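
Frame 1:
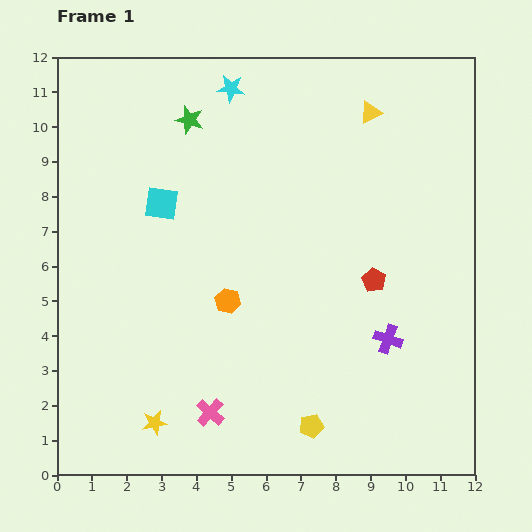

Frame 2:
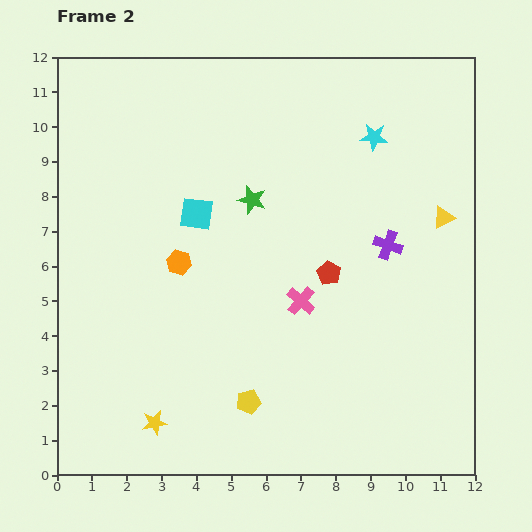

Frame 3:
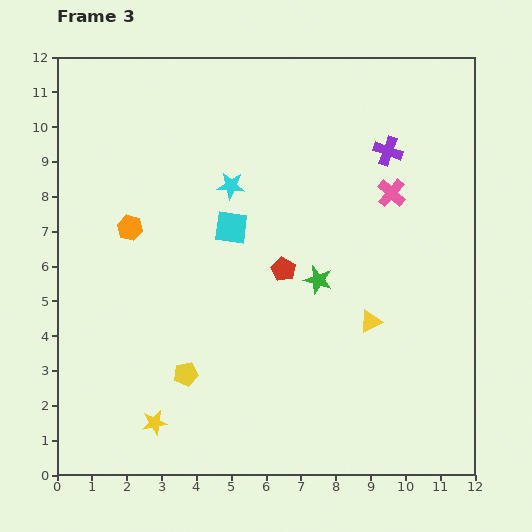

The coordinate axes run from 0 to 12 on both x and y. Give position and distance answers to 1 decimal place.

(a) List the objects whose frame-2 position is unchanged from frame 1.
the yellow star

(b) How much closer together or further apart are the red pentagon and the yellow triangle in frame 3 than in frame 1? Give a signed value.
-1.9

Distance in frame 1: 4.8. Distance in frame 3: 2.9.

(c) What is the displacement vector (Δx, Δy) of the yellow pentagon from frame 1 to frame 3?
(-3.6, 1.5)

The yellow pentagon was at (7.3, 1.4) in frame 1 and (3.7, 2.9) in frame 3.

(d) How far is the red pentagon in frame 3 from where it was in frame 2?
1.3

The red pentagon moved from (7.8, 5.8) to (6.5, 5.9), a distance of √(1.3² + 0.1²) ≈ 1.3.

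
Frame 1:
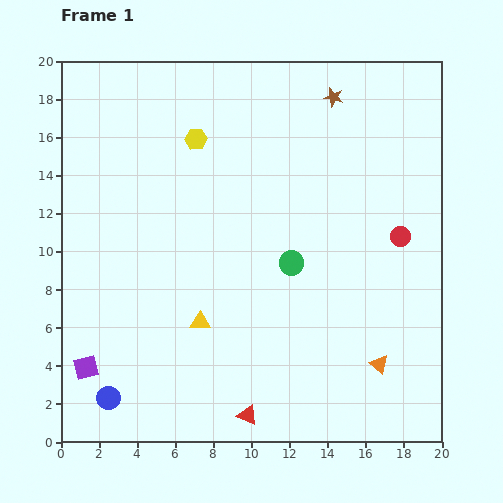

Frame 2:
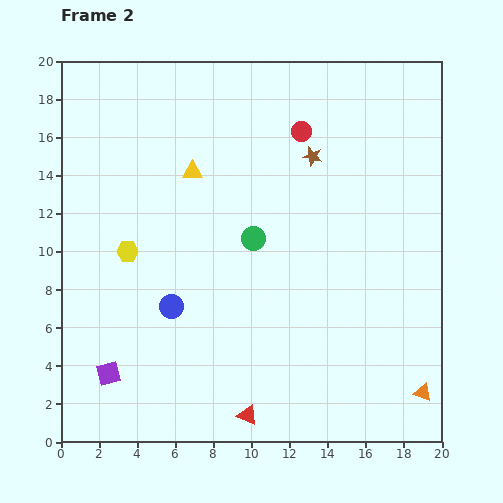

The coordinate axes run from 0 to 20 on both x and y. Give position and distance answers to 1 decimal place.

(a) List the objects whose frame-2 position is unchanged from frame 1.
the red triangle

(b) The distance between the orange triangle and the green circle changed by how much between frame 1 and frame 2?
+5.0

Distance in frame 1: 7.0. Distance in frame 2: 12.0.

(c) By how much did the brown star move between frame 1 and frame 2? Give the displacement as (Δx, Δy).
(-1.1, -3.1)

The brown star was at (14.3, 18.1) in frame 1 and (13.2, 15.0) in frame 2.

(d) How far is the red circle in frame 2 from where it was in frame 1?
7.6

The red circle moved from (17.8, 10.8) to (12.6, 16.3), a distance of √(5.2² + 5.5²) ≈ 7.6.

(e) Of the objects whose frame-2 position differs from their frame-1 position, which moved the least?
the purple square

(moved 1.2)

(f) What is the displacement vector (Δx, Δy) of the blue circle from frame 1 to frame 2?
(3.3, 4.8)

The blue circle was at (2.5, 2.3) in frame 1 and (5.8, 7.1) in frame 2.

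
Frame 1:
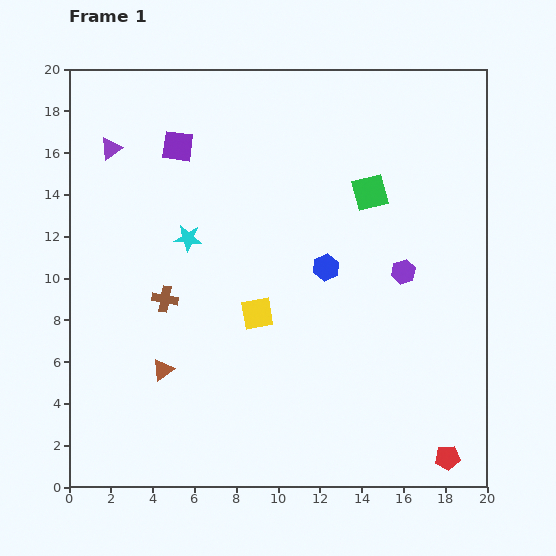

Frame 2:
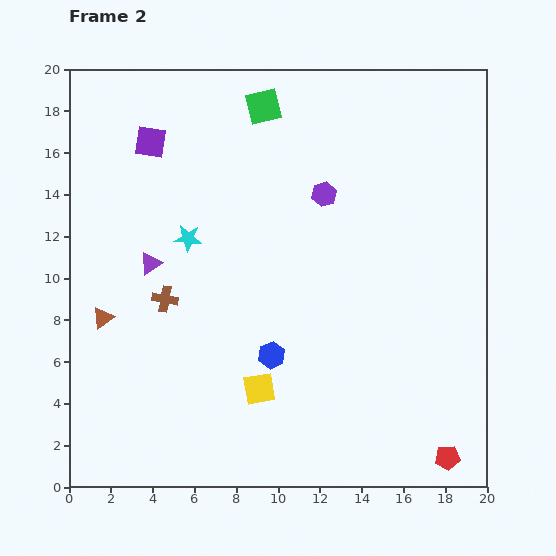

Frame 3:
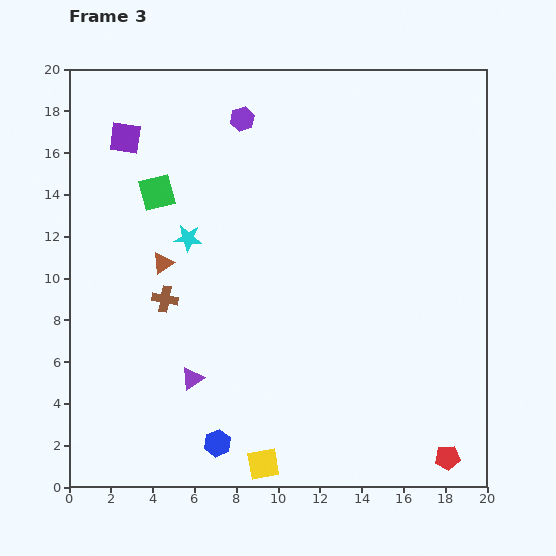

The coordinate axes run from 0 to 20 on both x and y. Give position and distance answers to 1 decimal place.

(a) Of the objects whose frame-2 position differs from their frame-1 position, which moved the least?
the purple square

(moved 1.3)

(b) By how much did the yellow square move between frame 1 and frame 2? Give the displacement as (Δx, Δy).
(0.1, -3.6)

The yellow square was at (9.0, 8.3) in frame 1 and (9.1, 4.7) in frame 2.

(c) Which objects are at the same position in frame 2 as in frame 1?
the cyan star, the red pentagon, the brown cross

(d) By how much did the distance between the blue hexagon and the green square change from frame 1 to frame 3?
+8.1

Distance in frame 1: 4.2. Distance in frame 3: 12.3.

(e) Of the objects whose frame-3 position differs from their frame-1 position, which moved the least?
the purple square

(moved 2.5)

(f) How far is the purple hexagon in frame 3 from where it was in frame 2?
5.3

The purple hexagon moved from (12.2, 14.0) to (8.3, 17.6), a distance of √(3.9² + 3.6²) ≈ 5.3.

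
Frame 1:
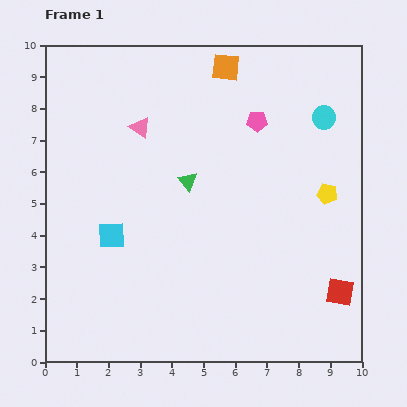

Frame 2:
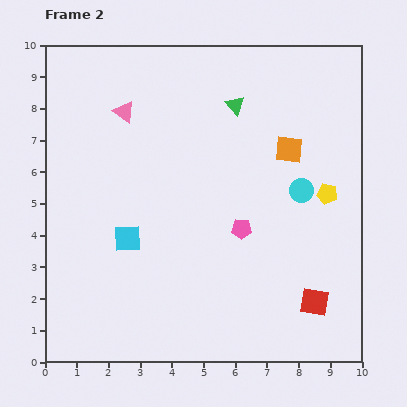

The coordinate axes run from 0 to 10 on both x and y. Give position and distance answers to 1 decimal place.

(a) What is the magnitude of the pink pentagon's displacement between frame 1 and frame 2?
3.4

The pink pentagon moved from (6.7, 7.6) to (6.2, 4.2), a distance of √(0.5² + 3.4²) ≈ 3.4.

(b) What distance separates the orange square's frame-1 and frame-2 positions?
3.3

The orange square moved from (5.7, 9.3) to (7.7, 6.7), a distance of √(2.0² + 2.6²) ≈ 3.3.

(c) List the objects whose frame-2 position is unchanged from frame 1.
the yellow pentagon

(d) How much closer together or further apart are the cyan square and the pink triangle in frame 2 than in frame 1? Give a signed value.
+0.5

Distance in frame 1: 3.5. Distance in frame 2: 4.0.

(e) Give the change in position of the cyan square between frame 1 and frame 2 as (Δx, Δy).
(0.5, -0.1)

The cyan square was at (2.1, 4.0) in frame 1 and (2.6, 3.9) in frame 2.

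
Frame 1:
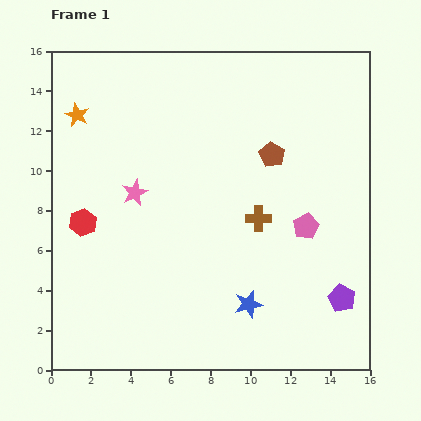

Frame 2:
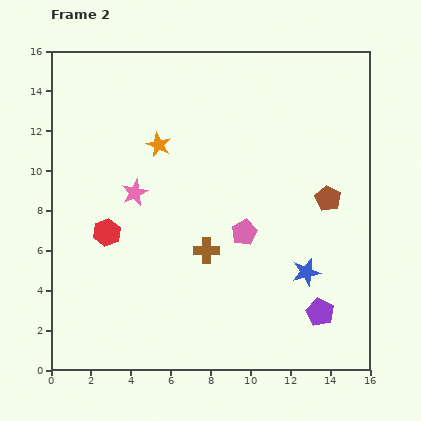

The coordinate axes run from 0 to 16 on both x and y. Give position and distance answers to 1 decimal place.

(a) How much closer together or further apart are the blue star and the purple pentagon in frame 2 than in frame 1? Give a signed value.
-2.6

Distance in frame 1: 4.7. Distance in frame 2: 2.1.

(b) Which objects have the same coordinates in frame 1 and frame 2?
the pink star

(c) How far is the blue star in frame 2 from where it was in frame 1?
3.3

The blue star moved from (9.9, 3.3) to (12.8, 4.9), a distance of √(2.9² + 1.6²) ≈ 3.3.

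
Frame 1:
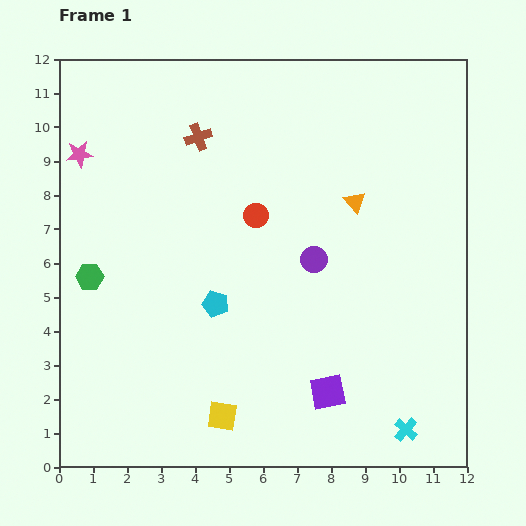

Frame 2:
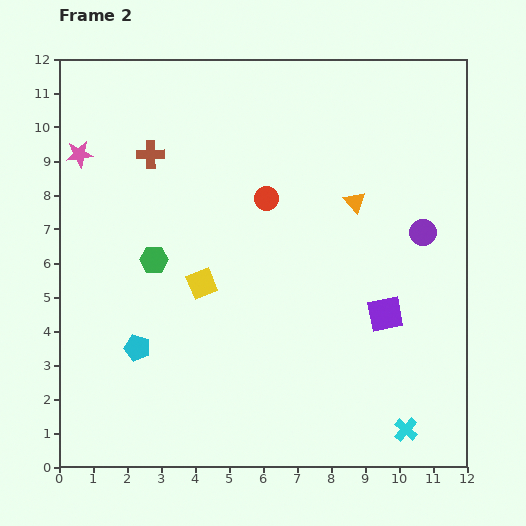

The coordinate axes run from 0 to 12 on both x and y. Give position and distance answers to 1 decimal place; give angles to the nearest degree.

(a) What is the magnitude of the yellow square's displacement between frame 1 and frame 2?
3.9

The yellow square moved from (4.8, 1.5) to (4.2, 5.4), a distance of √(0.6² + 3.9²) ≈ 3.9.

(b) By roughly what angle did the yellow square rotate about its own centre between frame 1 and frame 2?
31° counter-clockwise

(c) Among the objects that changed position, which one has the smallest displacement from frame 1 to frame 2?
the red circle

(moved 0.6)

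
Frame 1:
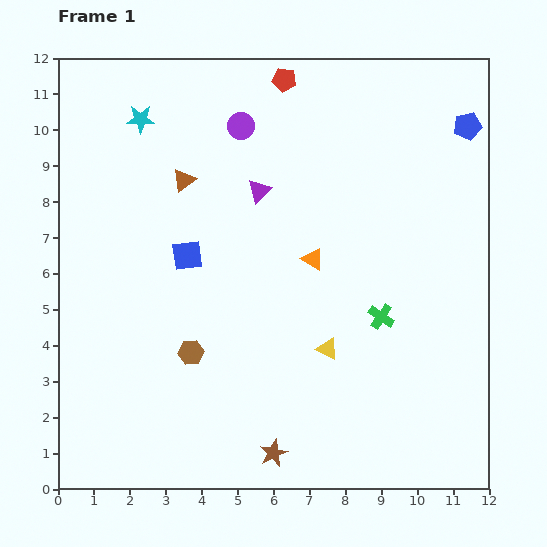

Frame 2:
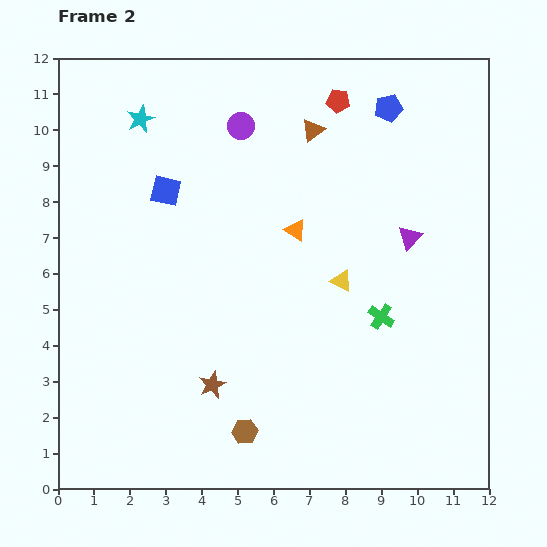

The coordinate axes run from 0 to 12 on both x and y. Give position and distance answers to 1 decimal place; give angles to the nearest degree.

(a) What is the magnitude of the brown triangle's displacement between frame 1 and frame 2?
3.9

The brown triangle moved from (3.5, 8.6) to (7.1, 10.0), a distance of √(3.6² + 1.4²) ≈ 3.9.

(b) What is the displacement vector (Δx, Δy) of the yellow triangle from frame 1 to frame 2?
(0.4, 1.9)

The yellow triangle was at (7.5, 3.9) in frame 1 and (7.9, 5.8) in frame 2.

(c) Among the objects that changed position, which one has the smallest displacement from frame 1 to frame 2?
the orange triangle

(moved 0.9)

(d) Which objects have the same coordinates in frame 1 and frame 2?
the green cross, the purple circle, the cyan star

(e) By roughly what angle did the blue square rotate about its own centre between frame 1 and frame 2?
21° clockwise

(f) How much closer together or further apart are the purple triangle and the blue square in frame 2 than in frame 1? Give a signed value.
+4.2

Distance in frame 1: 2.7. Distance in frame 2: 6.9.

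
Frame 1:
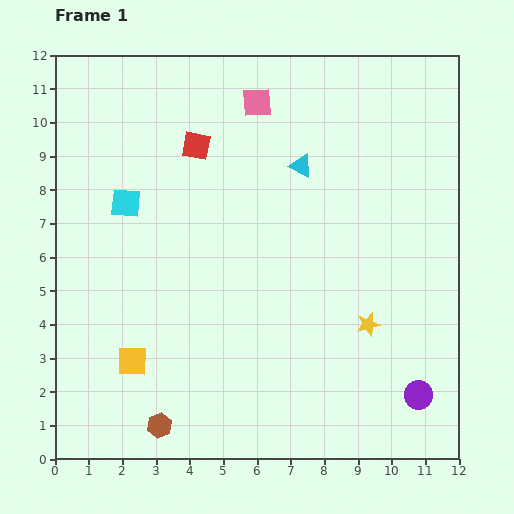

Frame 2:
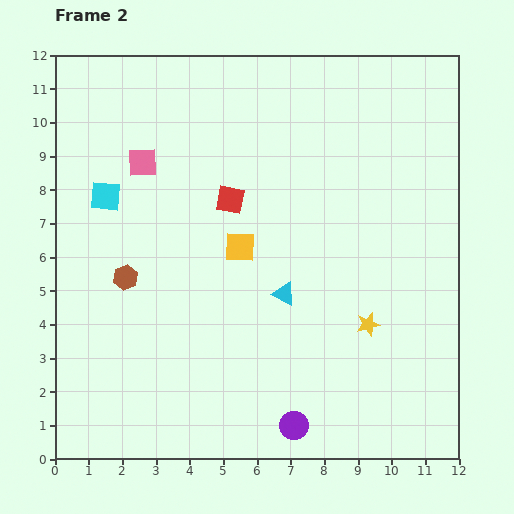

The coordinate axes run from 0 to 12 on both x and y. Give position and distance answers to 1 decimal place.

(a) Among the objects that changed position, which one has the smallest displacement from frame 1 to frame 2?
the cyan square

(moved 0.6)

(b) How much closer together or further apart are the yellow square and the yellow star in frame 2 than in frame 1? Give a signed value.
-2.7

Distance in frame 1: 7.1. Distance in frame 2: 4.4.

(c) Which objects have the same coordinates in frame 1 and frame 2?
the yellow star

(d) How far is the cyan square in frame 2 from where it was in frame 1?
0.6

The cyan square moved from (2.1, 7.6) to (1.5, 7.8), a distance of √(0.6² + 0.2²) ≈ 0.6.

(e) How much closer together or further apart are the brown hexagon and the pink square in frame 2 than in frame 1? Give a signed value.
-6.6

Distance in frame 1: 10.0. Distance in frame 2: 3.4.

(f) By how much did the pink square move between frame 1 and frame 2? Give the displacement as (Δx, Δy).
(-3.4, -1.8)

The pink square was at (6.0, 10.6) in frame 1 and (2.6, 8.8) in frame 2.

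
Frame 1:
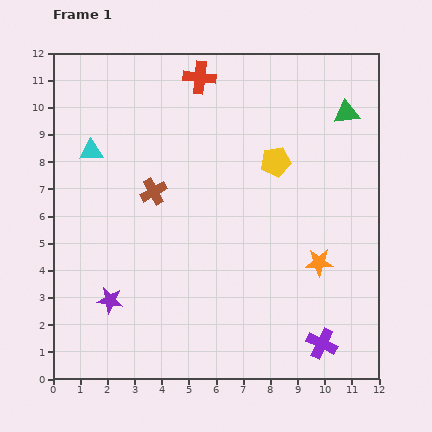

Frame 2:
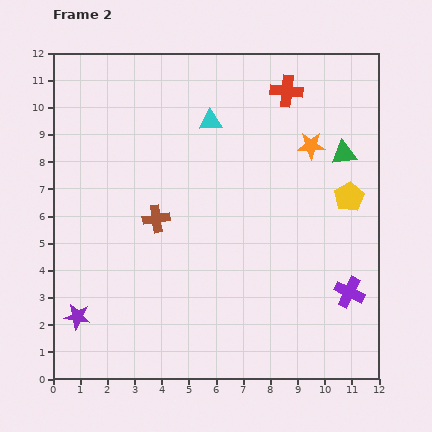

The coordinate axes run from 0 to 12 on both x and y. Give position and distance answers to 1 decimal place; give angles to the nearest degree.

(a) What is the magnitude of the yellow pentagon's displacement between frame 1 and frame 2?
3.0

The yellow pentagon moved from (8.2, 8.0) to (10.9, 6.7), a distance of √(2.7² + 1.3²) ≈ 3.0.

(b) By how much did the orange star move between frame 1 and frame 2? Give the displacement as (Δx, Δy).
(-0.3, 4.3)

The orange star was at (9.8, 4.3) in frame 1 and (9.5, 8.6) in frame 2.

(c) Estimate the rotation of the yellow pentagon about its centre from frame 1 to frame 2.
19° counter-clockwise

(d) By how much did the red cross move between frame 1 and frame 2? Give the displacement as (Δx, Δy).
(3.2, -0.5)

The red cross was at (5.4, 11.1) in frame 1 and (8.6, 10.6) in frame 2.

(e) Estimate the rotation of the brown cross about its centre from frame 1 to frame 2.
21° clockwise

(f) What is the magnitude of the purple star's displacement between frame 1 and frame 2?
1.3

The purple star moved from (2.1, 2.9) to (0.9, 2.3), a distance of √(1.2² + 0.6²) ≈ 1.3.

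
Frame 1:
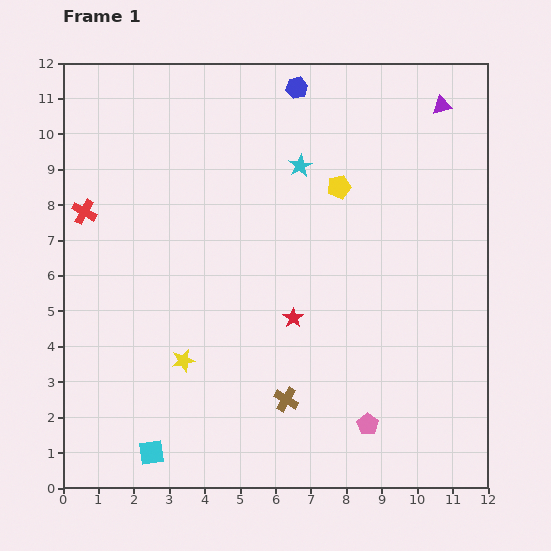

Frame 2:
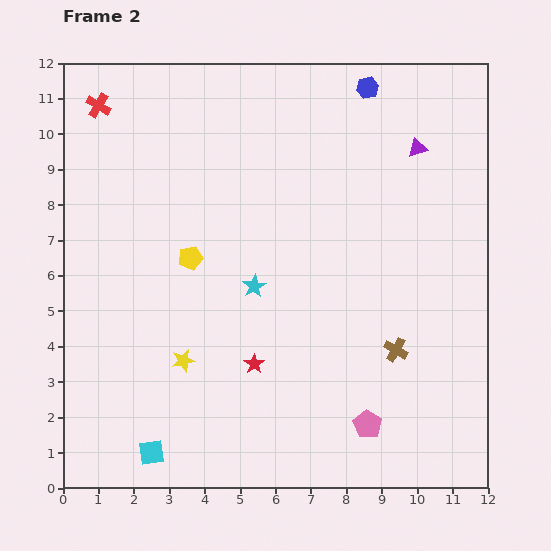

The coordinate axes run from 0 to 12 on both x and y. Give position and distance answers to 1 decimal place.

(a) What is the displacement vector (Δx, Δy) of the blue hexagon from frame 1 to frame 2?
(2.0, 0.0)

The blue hexagon was at (6.6, 11.3) in frame 1 and (8.6, 11.3) in frame 2.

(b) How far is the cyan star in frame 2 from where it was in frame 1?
3.6

The cyan star moved from (6.7, 9.1) to (5.4, 5.7), a distance of √(1.3² + 3.4²) ≈ 3.6.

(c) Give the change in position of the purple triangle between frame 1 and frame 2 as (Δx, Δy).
(-0.7, -1.2)

The purple triangle was at (10.7, 10.8) in frame 1 and (10.0, 9.6) in frame 2.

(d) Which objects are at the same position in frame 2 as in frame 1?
the cyan square, the yellow star, the pink pentagon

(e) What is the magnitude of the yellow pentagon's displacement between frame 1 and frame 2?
4.7

The yellow pentagon moved from (7.8, 8.5) to (3.6, 6.5), a distance of √(4.2² + 2.0²) ≈ 4.7.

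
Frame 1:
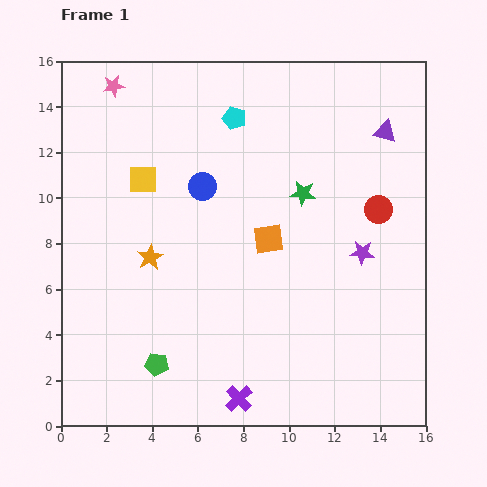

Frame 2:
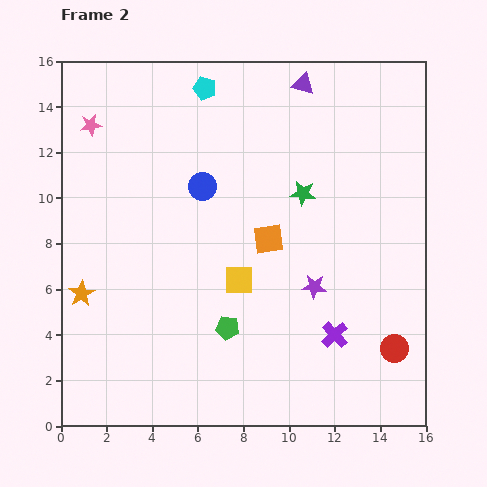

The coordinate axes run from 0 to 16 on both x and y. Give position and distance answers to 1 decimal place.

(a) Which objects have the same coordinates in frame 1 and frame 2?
the green star, the orange square, the blue circle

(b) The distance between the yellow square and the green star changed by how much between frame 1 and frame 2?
-2.3

Distance in frame 1: 7.0. Distance in frame 2: 4.7.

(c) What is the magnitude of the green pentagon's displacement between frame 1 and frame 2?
3.5

The green pentagon moved from (4.2, 2.7) to (7.3, 4.3), a distance of √(3.1² + 1.6²) ≈ 3.5.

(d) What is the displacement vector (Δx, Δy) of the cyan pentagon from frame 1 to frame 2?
(-1.3, 1.3)

The cyan pentagon was at (7.6, 13.5) in frame 1 and (6.3, 14.8) in frame 2.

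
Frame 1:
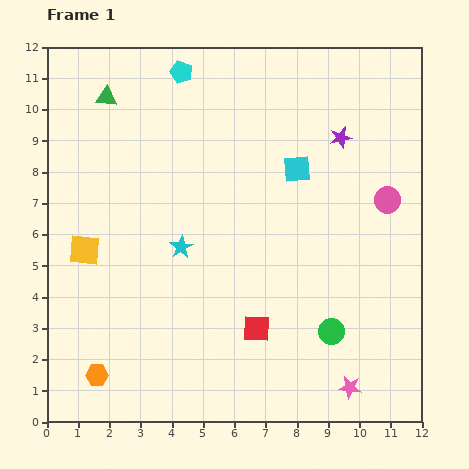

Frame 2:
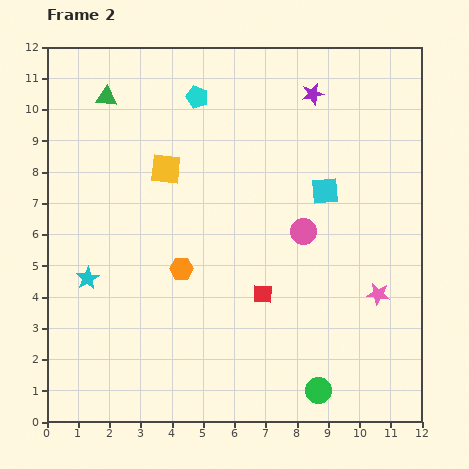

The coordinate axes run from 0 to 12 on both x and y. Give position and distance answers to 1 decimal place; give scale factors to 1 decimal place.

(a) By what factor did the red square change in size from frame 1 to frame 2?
0.7×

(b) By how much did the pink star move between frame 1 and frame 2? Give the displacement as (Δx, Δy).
(0.9, 3.0)

The pink star was at (9.7, 1.1) in frame 1 and (10.6, 4.1) in frame 2.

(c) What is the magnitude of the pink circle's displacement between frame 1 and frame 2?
2.9

The pink circle moved from (10.9, 7.1) to (8.2, 6.1), a distance of √(2.7² + 1.0²) ≈ 2.9.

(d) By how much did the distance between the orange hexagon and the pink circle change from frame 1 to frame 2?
-6.8

Distance in frame 1: 10.9. Distance in frame 2: 4.1.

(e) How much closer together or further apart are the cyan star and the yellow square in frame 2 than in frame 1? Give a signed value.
+1.2

Distance in frame 1: 3.1. Distance in frame 2: 4.3.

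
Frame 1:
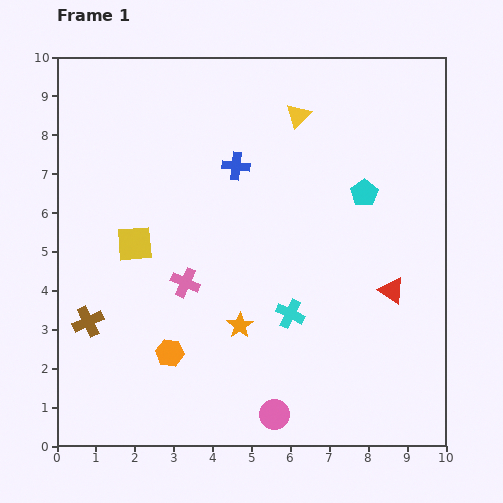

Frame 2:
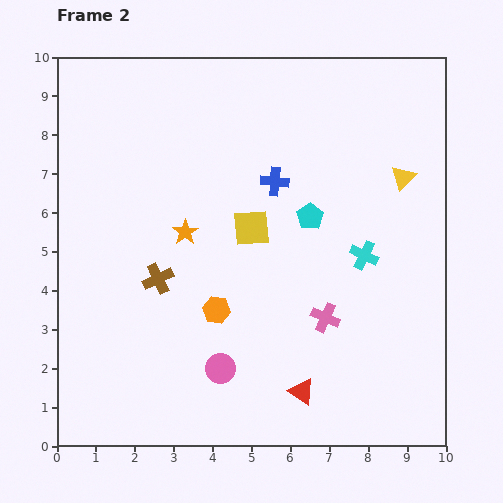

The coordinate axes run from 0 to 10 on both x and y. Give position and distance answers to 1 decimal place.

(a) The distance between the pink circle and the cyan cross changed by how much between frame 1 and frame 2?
+2.1

Distance in frame 1: 2.6. Distance in frame 2: 4.7.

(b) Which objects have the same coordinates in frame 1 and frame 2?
none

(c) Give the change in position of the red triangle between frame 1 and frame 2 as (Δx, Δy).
(-2.3, -2.6)

The red triangle was at (8.6, 4.0) in frame 1 and (6.3, 1.4) in frame 2.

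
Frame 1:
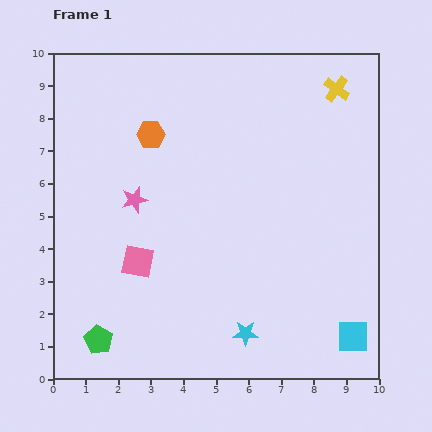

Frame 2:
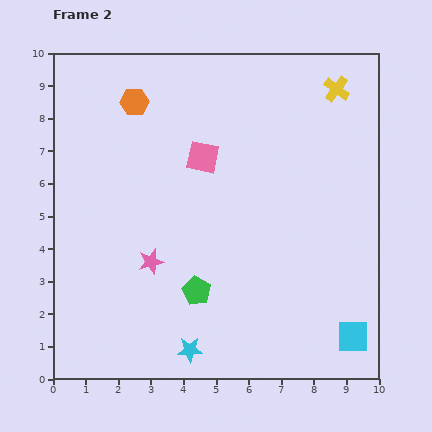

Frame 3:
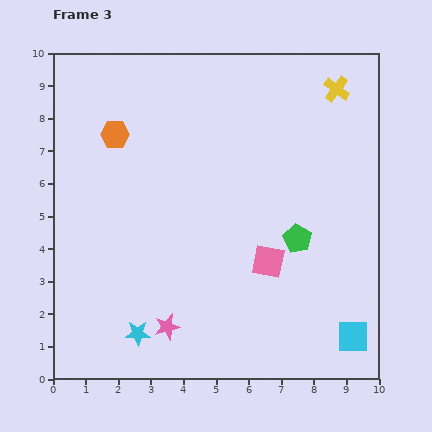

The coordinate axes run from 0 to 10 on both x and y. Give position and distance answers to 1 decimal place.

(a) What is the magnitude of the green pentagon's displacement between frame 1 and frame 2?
3.4

The green pentagon moved from (1.4, 1.2) to (4.4, 2.7), a distance of √(3.0² + 1.5²) ≈ 3.4.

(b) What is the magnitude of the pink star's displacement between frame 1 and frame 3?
4.0

The pink star moved from (2.5, 5.5) to (3.5, 1.6), a distance of √(1.0² + 3.9²) ≈ 4.0.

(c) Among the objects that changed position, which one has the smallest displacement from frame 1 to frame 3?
the orange hexagon

(moved 1.1)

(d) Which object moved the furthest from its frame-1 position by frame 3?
the green pentagon

(moved 6.8; next 4.0)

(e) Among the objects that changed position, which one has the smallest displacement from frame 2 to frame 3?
the orange hexagon

(moved 1.2)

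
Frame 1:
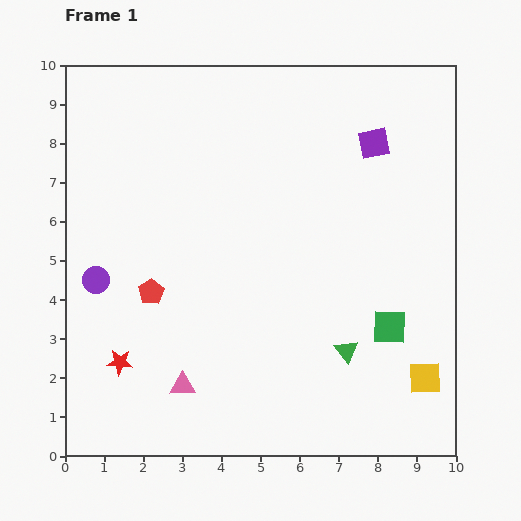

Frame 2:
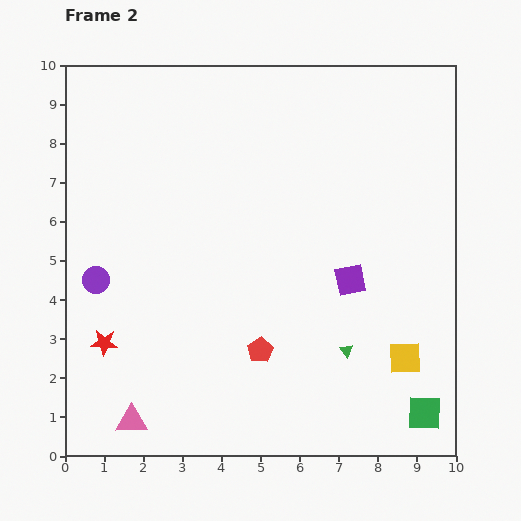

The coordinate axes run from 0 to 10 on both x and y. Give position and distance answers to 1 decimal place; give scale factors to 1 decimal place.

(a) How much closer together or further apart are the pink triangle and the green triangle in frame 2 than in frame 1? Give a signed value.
+1.5

Distance in frame 1: 4.3. Distance in frame 2: 5.8.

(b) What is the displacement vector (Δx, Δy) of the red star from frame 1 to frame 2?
(-0.4, 0.5)

The red star was at (1.4, 2.4) in frame 1 and (1.0, 2.9) in frame 2.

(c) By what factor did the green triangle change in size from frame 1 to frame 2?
0.6×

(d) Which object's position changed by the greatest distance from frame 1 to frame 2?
the purple square

(moved 3.6; next 3.2)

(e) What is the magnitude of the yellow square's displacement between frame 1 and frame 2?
0.7

The yellow square moved from (9.2, 2.0) to (8.7, 2.5), a distance of √(0.5² + 0.5²) ≈ 0.7.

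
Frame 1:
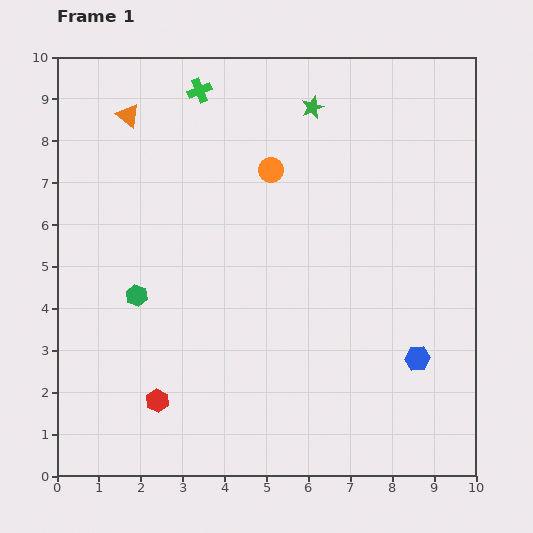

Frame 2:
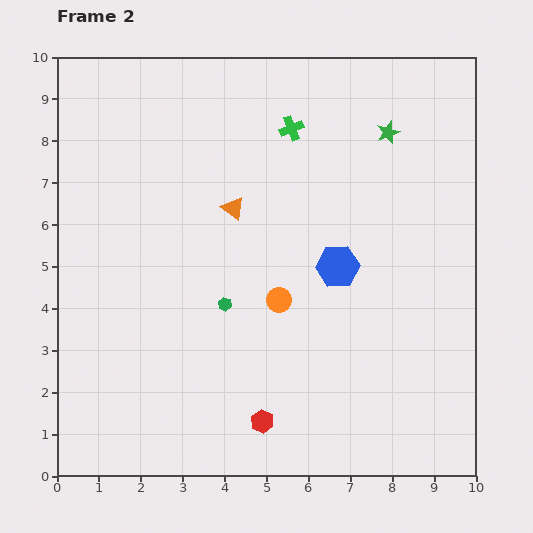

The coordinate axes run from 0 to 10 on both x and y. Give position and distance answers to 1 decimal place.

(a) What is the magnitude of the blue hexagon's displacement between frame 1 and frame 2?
2.9

The blue hexagon moved from (8.6, 2.8) to (6.7, 5.0), a distance of √(1.9² + 2.2²) ≈ 2.9.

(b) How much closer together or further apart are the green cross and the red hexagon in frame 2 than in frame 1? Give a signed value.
-0.5

Distance in frame 1: 7.5. Distance in frame 2: 7.0.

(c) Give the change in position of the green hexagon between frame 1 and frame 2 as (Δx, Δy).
(2.1, -0.2)

The green hexagon was at (1.9, 4.3) in frame 1 and (4.0, 4.1) in frame 2.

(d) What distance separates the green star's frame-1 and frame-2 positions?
1.9

The green star moved from (6.1, 8.8) to (7.9, 8.2), a distance of √(1.8² + 0.6²) ≈ 1.9.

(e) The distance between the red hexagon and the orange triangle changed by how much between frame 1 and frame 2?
-1.7

Distance in frame 1: 6.8. Distance in frame 2: 5.1.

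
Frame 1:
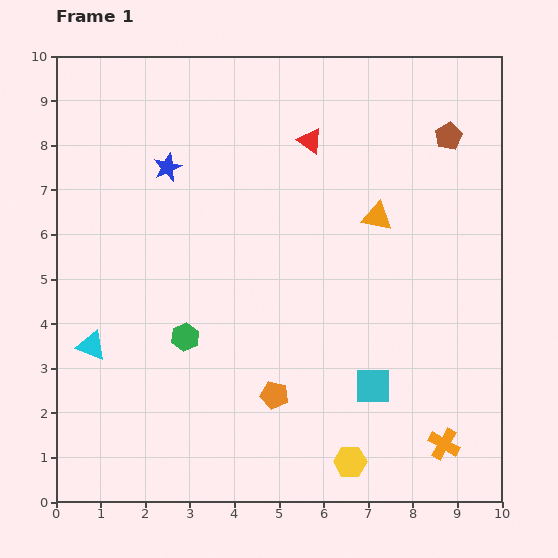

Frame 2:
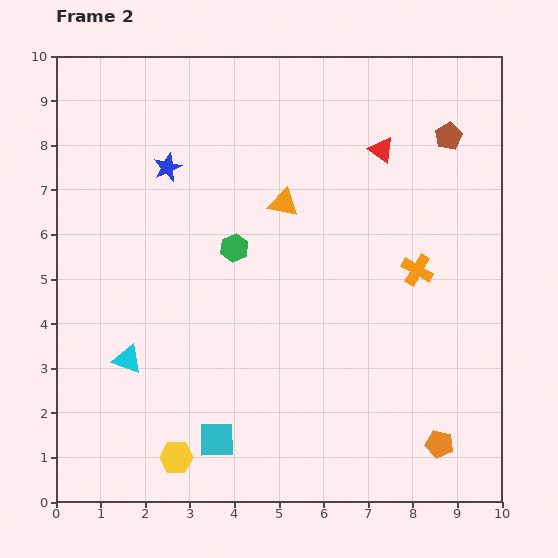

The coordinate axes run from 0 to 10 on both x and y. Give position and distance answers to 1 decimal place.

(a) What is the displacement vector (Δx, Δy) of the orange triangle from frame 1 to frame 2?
(-2.1, 0.3)

The orange triangle was at (7.2, 6.4) in frame 1 and (5.1, 6.7) in frame 2.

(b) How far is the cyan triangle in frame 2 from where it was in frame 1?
0.9

The cyan triangle moved from (0.8, 3.5) to (1.6, 3.2), a distance of √(0.8² + 0.3²) ≈ 0.9.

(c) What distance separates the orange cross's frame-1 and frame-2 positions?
3.9

The orange cross moved from (8.7, 1.3) to (8.1, 5.2), a distance of √(0.6² + 3.9²) ≈ 3.9.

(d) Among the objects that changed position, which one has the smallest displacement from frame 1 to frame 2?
the cyan triangle

(moved 0.9)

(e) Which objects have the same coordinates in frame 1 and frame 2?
the blue star, the brown pentagon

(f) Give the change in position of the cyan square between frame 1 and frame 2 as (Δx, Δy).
(-3.5, -1.2)

The cyan square was at (7.1, 2.6) in frame 1 and (3.6, 1.4) in frame 2.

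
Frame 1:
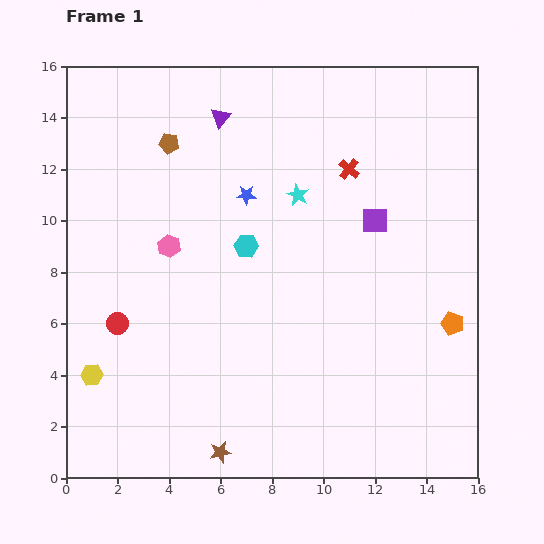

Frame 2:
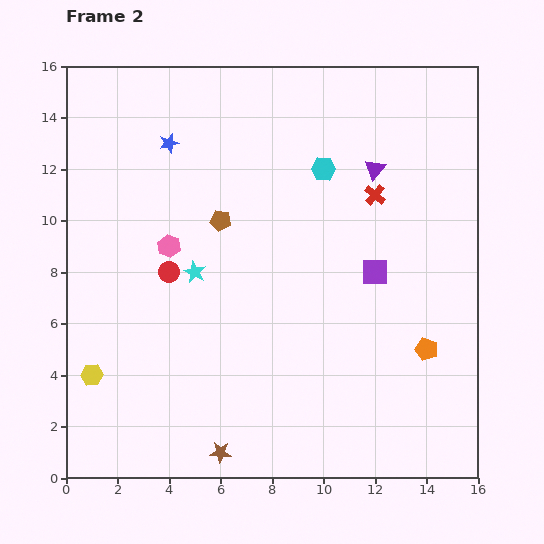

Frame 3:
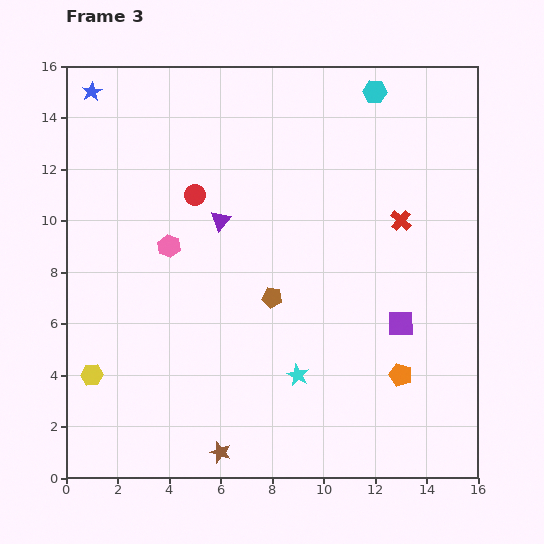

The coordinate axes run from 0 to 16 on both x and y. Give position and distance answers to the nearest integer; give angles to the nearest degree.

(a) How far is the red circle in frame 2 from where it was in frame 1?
3

The red circle moved from (2, 6) to (4, 8), a distance of √(2² + 2²) ≈ 3.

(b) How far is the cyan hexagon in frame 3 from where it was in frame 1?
8

The cyan hexagon moved from (7, 9) to (12, 15), a distance of √(5² + 6²) ≈ 8.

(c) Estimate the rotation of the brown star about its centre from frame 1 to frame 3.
31° clockwise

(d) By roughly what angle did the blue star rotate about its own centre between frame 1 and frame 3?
30° counter-clockwise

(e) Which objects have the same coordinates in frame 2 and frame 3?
the pink hexagon, the yellow hexagon, the brown star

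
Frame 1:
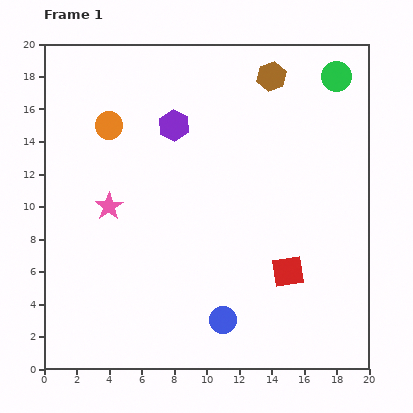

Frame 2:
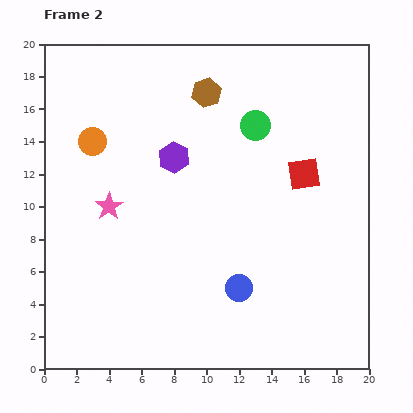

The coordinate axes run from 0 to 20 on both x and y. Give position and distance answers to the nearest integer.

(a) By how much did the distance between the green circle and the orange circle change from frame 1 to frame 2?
-4

Distance in frame 1: 14. Distance in frame 2: 10.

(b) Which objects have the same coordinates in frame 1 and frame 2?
the pink star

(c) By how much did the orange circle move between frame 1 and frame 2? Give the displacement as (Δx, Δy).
(-1, -1)

The orange circle was at (4, 15) in frame 1 and (3, 14) in frame 2.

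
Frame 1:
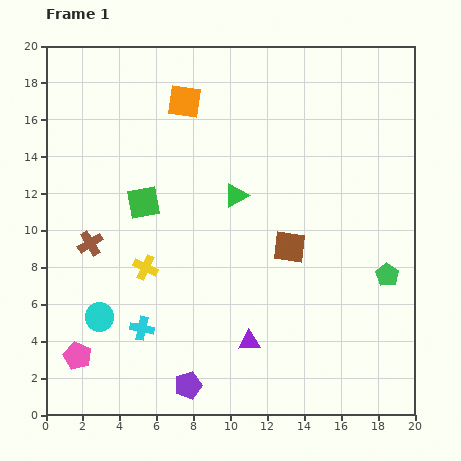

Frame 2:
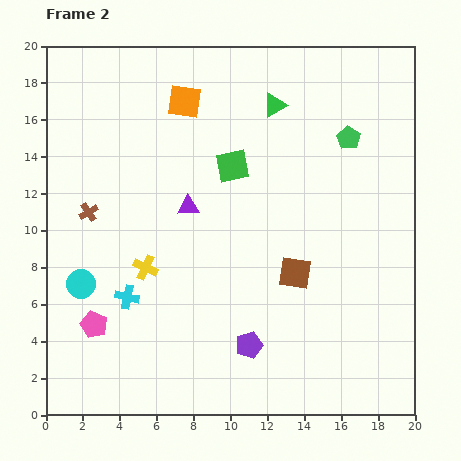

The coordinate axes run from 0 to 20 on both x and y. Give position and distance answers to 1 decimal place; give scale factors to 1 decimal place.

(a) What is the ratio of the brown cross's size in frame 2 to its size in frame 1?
0.7×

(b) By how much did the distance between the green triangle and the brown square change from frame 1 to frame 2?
+5.2

Distance in frame 1: 4.0. Distance in frame 2: 9.2.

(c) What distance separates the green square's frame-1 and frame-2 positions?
5.2

The green square moved from (5.3, 11.5) to (10.1, 13.5), a distance of √(4.8² + 2.0²) ≈ 5.2.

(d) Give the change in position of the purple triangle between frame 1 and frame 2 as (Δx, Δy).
(-3.3, 7.3)

The purple triangle was at (11.0, 4.0) in frame 1 and (7.7, 11.3) in frame 2.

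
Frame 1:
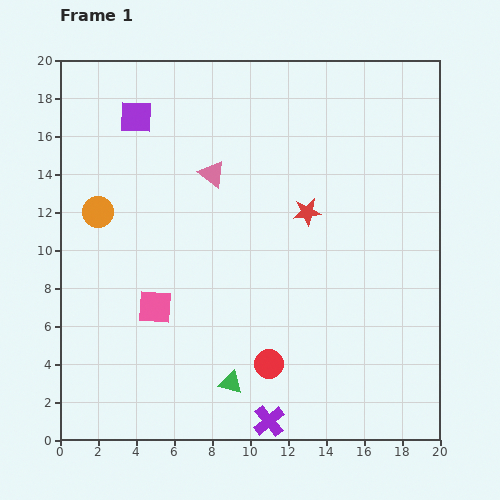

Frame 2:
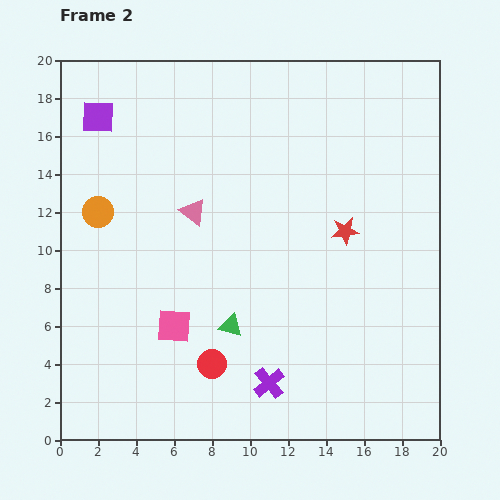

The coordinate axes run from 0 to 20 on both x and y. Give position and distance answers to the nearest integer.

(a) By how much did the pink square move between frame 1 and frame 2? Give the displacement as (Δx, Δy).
(1, -1)

The pink square was at (5, 7) in frame 1 and (6, 6) in frame 2.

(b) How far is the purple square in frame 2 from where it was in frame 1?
2

The purple square moved from (4, 17) to (2, 17), a distance of √(2² + 0²) ≈ 2.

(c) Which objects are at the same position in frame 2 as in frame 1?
the orange circle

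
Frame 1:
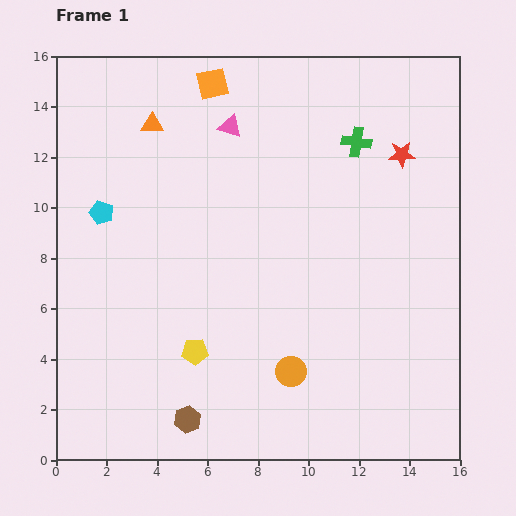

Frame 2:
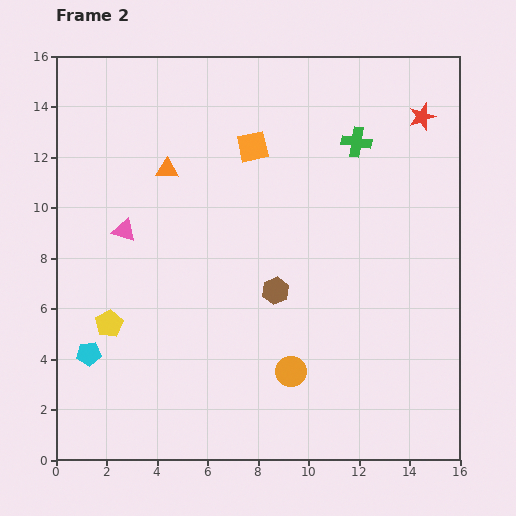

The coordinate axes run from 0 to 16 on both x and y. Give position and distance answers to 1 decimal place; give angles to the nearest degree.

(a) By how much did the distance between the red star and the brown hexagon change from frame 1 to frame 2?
-4.5

Distance in frame 1: 13.5. Distance in frame 2: 9.0.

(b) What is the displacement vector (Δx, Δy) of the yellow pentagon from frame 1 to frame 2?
(-3.4, 1.1)

The yellow pentagon was at (5.5, 4.3) in frame 1 and (2.1, 5.4) in frame 2.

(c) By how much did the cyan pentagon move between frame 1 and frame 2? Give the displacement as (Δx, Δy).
(-0.5, -5.6)

The cyan pentagon was at (1.8, 9.8) in frame 1 and (1.3, 4.2) in frame 2.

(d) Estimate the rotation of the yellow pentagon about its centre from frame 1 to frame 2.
27° counter-clockwise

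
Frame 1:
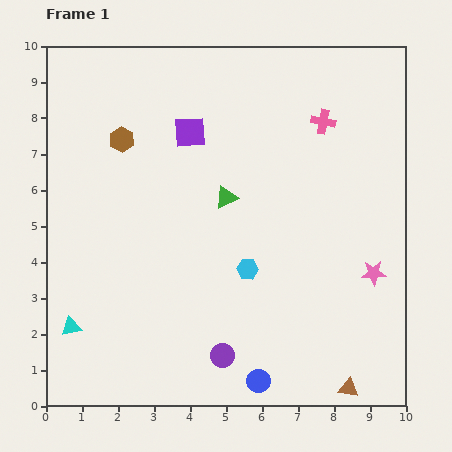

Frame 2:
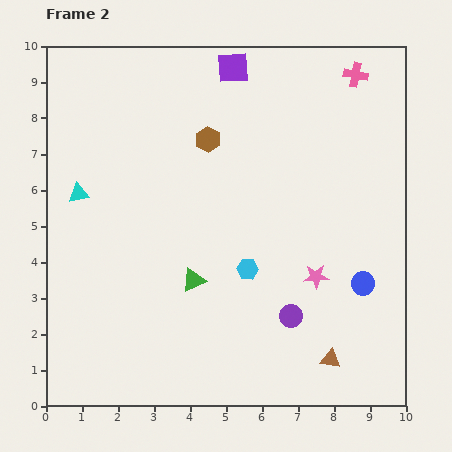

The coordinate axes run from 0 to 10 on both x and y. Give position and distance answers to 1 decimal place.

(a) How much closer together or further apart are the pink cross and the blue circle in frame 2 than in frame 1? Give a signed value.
-1.6

Distance in frame 1: 7.4. Distance in frame 2: 5.8.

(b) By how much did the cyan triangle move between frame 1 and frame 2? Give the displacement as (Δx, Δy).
(0.2, 3.7)

The cyan triangle was at (0.7, 2.2) in frame 1 and (0.9, 5.9) in frame 2.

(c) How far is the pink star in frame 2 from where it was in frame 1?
1.6

The pink star moved from (9.1, 3.7) to (7.5, 3.6), a distance of √(1.6² + 0.1²) ≈ 1.6.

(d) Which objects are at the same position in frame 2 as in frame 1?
the cyan hexagon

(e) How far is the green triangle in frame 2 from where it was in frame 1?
2.5

The green triangle moved from (5.0, 5.8) to (4.1, 3.5), a distance of √(0.9² + 2.3²) ≈ 2.5.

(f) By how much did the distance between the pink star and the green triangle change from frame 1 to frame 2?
-1.2

Distance in frame 1: 4.6. Distance in frame 2: 3.4.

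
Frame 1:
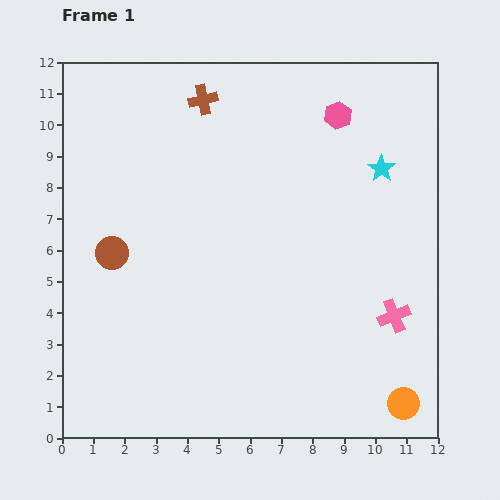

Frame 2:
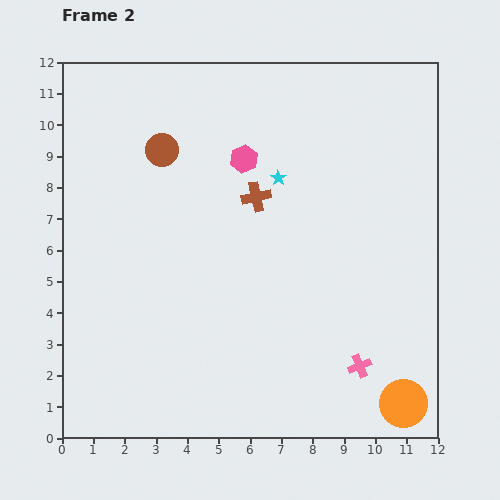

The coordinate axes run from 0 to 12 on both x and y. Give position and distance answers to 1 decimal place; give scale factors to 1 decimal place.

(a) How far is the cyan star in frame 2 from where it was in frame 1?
3.3

The cyan star moved from (10.2, 8.6) to (6.9, 8.3), a distance of √(3.3² + 0.3²) ≈ 3.3.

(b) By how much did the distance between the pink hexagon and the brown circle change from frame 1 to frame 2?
-5.8

Distance in frame 1: 8.4. Distance in frame 2: 2.6.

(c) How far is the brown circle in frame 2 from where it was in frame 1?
3.7

The brown circle moved from (1.6, 5.9) to (3.2, 9.2), a distance of √(1.6² + 3.3²) ≈ 3.7.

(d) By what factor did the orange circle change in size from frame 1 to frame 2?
1.5×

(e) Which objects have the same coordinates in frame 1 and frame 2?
the orange circle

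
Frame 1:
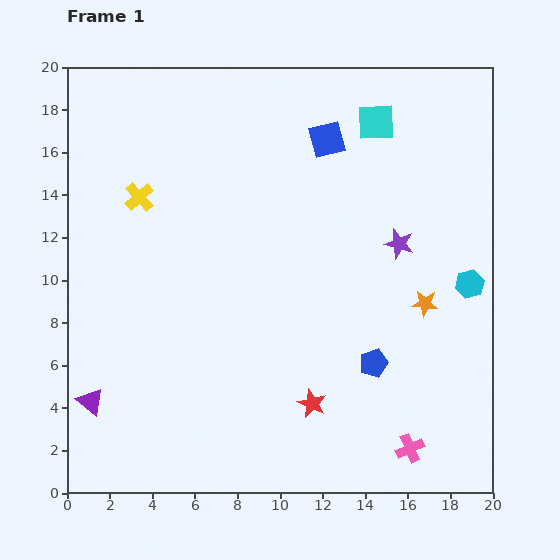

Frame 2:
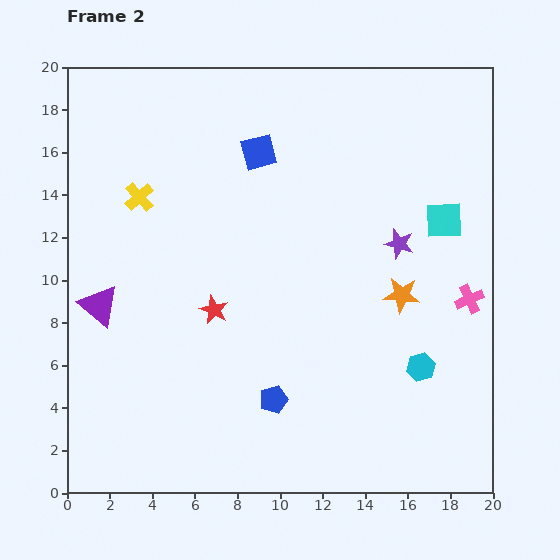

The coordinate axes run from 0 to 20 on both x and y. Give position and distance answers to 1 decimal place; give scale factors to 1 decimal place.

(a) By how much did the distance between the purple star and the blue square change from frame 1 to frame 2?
+1.9

Distance in frame 1: 6.0. Distance in frame 2: 7.9.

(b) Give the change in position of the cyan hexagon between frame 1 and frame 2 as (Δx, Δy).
(-2.3, -3.9)

The cyan hexagon was at (18.9, 9.8) in frame 1 and (16.6, 5.9) in frame 2.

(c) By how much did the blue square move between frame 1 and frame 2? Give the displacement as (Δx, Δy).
(-3.2, -0.6)

The blue square was at (12.2, 16.6) in frame 1 and (9.0, 16.0) in frame 2.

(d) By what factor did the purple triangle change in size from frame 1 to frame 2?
1.5×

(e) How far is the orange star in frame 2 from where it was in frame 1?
1.2

The orange star moved from (16.8, 8.9) to (15.7, 9.3), a distance of √(1.1² + 0.4²) ≈ 1.2.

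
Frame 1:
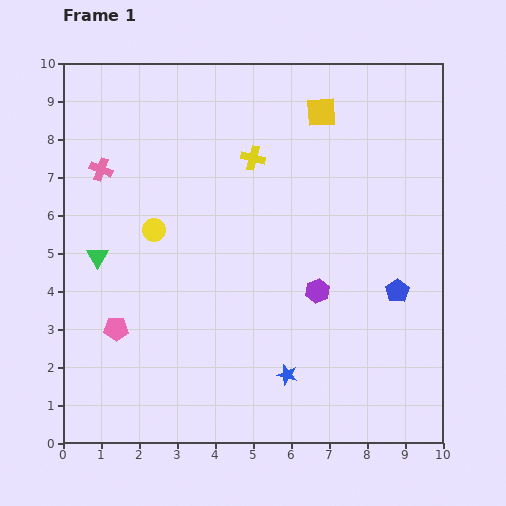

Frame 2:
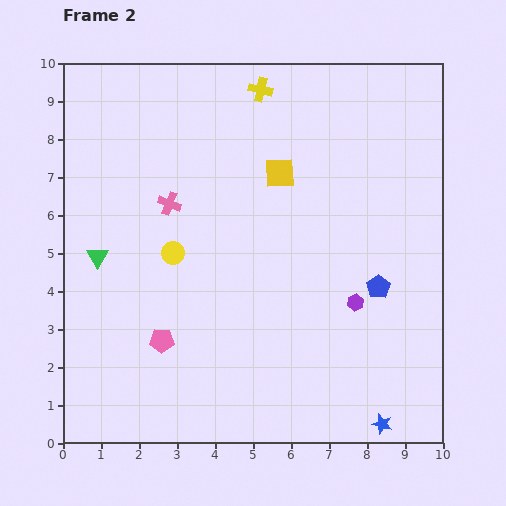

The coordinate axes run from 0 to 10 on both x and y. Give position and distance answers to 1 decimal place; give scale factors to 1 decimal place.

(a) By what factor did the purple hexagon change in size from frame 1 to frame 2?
0.7×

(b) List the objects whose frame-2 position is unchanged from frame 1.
the green triangle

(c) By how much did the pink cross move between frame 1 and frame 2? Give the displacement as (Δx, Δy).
(1.8, -0.9)

The pink cross was at (1.0, 7.2) in frame 1 and (2.8, 6.3) in frame 2.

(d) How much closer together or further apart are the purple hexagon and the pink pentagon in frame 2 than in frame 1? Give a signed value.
-0.2

Distance in frame 1: 5.4. Distance in frame 2: 5.2.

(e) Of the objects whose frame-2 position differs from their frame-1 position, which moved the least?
the blue pentagon

(moved 0.5)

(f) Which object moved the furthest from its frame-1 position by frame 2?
the blue star

(moved 2.8; next 2.0)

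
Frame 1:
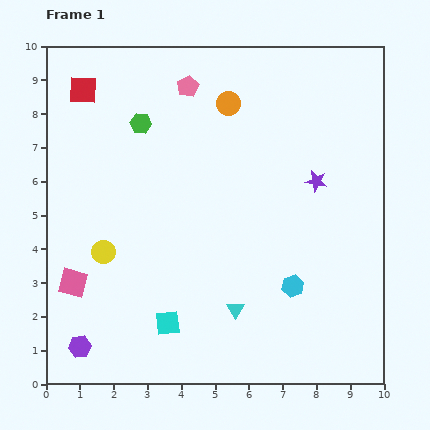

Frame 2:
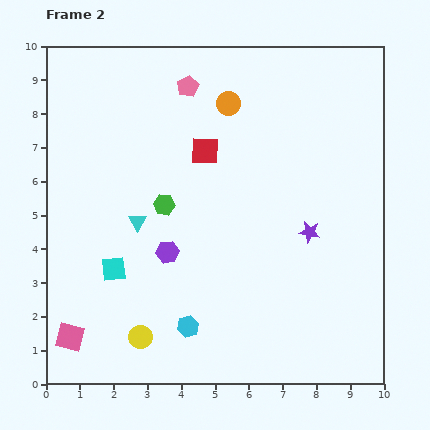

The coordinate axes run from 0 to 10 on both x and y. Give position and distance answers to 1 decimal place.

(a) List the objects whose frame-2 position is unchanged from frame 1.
the orange circle, the pink pentagon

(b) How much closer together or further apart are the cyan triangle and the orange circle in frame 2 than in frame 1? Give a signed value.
-1.7

Distance in frame 1: 6.1. Distance in frame 2: 4.4.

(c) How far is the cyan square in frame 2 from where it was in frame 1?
2.3

The cyan square moved from (3.6, 1.8) to (2.0, 3.4), a distance of √(1.6² + 1.6²) ≈ 2.3.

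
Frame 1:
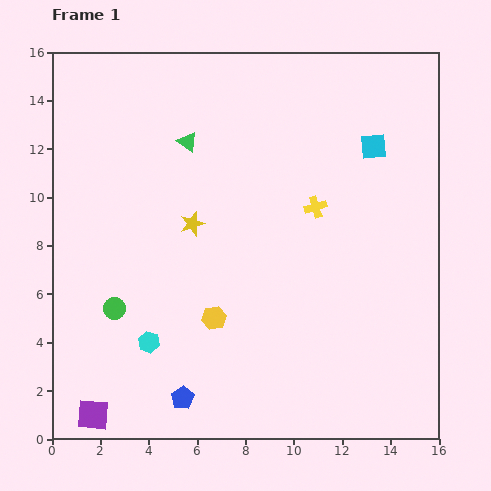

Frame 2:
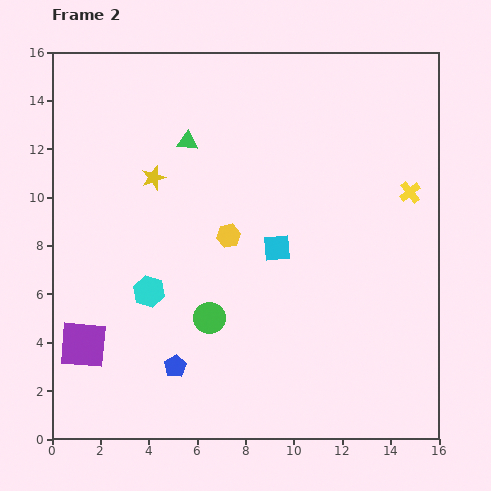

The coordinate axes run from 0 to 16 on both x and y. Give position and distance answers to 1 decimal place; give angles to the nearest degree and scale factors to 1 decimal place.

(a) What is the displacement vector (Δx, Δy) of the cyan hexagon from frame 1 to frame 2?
(0.0, 2.1)

The cyan hexagon was at (4.0, 4.0) in frame 1 and (4.0, 6.1) in frame 2.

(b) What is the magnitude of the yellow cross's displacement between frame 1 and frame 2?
3.9

The yellow cross moved from (10.9, 9.6) to (14.8, 10.2), a distance of √(3.9² + 0.6²) ≈ 3.9.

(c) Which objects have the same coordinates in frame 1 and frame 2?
the green triangle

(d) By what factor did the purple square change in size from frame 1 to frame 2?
1.5×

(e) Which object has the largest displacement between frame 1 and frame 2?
the cyan square

(moved 5.8; next 3.9)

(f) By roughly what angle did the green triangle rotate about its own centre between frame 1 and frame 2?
32° counter-clockwise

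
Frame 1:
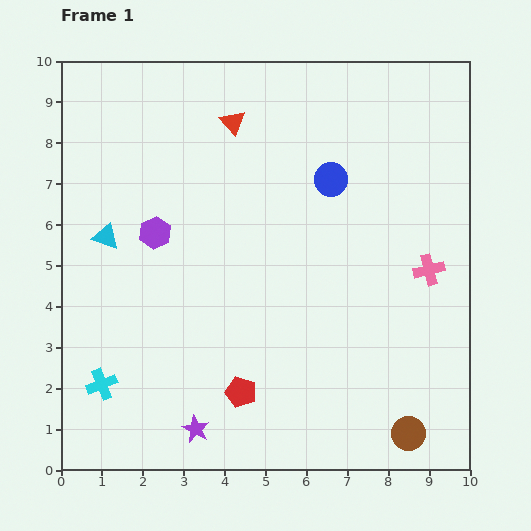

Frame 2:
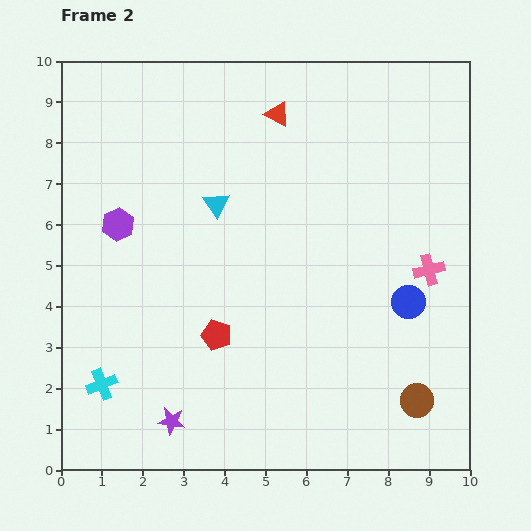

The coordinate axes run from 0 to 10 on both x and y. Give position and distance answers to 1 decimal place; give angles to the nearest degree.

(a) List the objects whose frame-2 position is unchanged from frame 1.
the pink cross, the cyan cross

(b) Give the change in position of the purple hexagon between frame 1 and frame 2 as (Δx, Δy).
(-0.9, 0.2)

The purple hexagon was at (2.3, 5.8) in frame 1 and (1.4, 6.0) in frame 2.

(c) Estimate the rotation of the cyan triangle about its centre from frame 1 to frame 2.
36° clockwise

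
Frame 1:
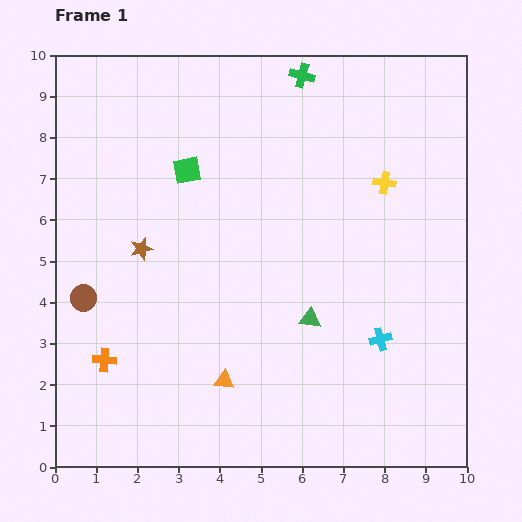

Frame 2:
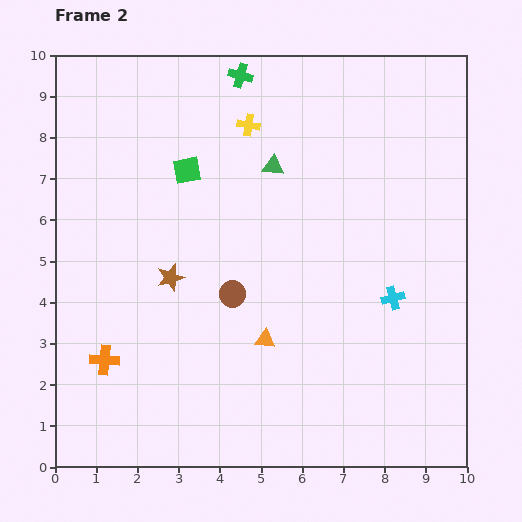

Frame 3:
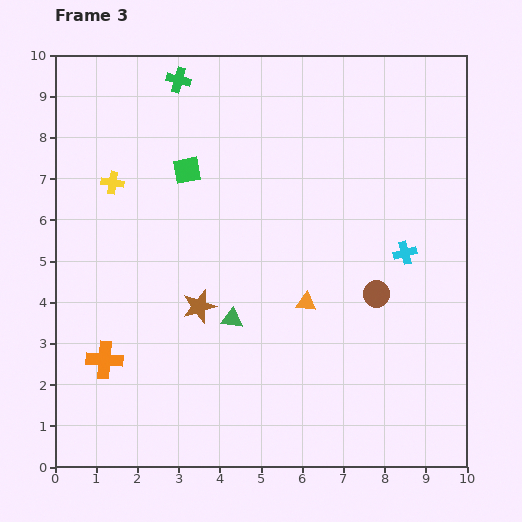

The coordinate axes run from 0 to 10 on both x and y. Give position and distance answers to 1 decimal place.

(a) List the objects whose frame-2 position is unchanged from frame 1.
the orange cross, the green square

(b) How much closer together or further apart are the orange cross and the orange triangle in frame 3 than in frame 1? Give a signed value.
+2.2

Distance in frame 1: 2.9. Distance in frame 3: 5.1.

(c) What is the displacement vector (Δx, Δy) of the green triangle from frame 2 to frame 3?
(-1.0, -3.7)

The green triangle was at (5.3, 7.3) in frame 2 and (4.3, 3.6) in frame 3.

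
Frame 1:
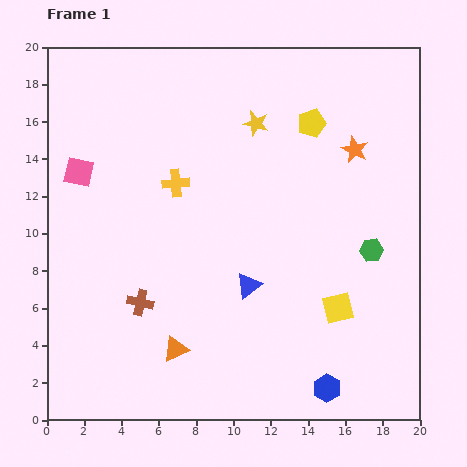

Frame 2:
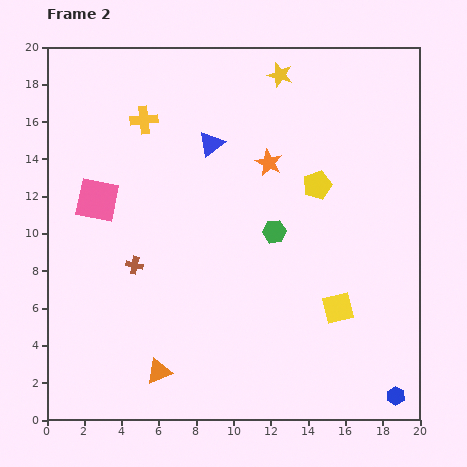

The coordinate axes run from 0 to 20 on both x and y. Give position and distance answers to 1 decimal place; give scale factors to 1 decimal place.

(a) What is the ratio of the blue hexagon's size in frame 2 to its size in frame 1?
0.7×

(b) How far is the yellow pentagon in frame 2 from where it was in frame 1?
3.3

The yellow pentagon moved from (14.2, 15.9) to (14.5, 12.6), a distance of √(0.3² + 3.3²) ≈ 3.3.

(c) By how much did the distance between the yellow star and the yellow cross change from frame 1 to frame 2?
+2.3

Distance in frame 1: 5.4. Distance in frame 2: 7.7.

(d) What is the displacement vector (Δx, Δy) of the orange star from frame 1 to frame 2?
(-4.6, -0.7)

The orange star was at (16.5, 14.5) in frame 1 and (11.9, 13.8) in frame 2.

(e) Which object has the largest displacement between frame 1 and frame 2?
the blue triangle

(moved 7.9; next 5.3)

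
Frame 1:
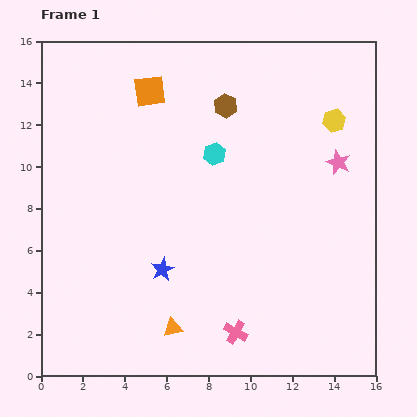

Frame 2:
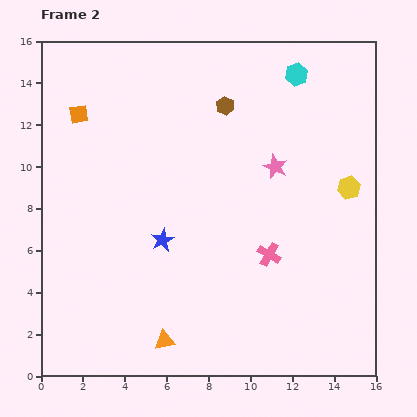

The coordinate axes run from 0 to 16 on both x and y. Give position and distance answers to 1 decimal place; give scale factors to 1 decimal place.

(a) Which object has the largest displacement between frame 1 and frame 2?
the cyan hexagon

(moved 5.4; next 4.0)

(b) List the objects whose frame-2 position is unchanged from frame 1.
the brown hexagon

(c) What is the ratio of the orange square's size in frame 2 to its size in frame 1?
0.6×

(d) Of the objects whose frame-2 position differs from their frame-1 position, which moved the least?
the orange triangle

(moved 0.7)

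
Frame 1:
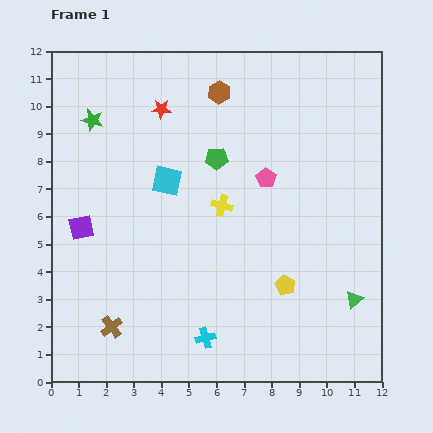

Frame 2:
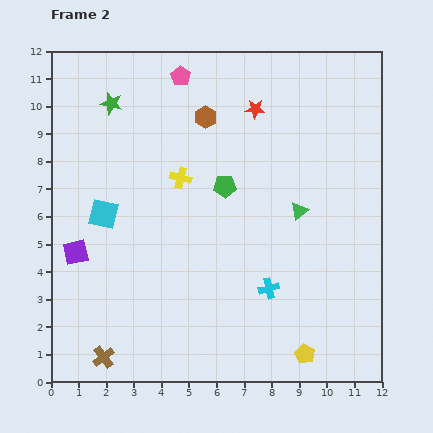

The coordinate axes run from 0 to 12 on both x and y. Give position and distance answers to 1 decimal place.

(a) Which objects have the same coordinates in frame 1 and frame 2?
none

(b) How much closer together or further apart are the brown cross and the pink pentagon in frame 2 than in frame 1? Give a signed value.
+2.8

Distance in frame 1: 7.8. Distance in frame 2: 10.6.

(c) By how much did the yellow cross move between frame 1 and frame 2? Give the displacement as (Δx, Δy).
(-1.5, 1.0)

The yellow cross was at (6.2, 6.4) in frame 1 and (4.7, 7.4) in frame 2.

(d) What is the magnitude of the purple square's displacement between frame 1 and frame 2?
0.9

The purple square moved from (1.1, 5.6) to (0.9, 4.7), a distance of √(0.2² + 0.9²) ≈ 0.9.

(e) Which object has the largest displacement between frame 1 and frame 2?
the pink pentagon

(moved 4.8; next 3.8)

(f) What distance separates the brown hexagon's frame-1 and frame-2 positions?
1.0

The brown hexagon moved from (6.1, 10.5) to (5.6, 9.6), a distance of √(0.5² + 0.9²) ≈ 1.0.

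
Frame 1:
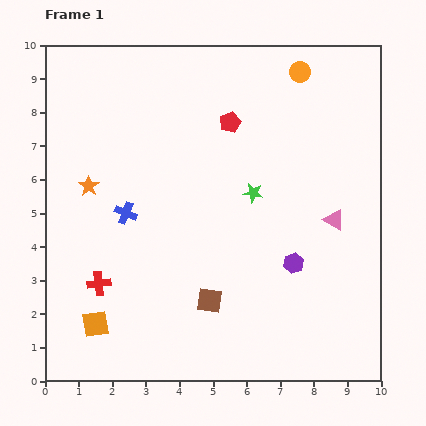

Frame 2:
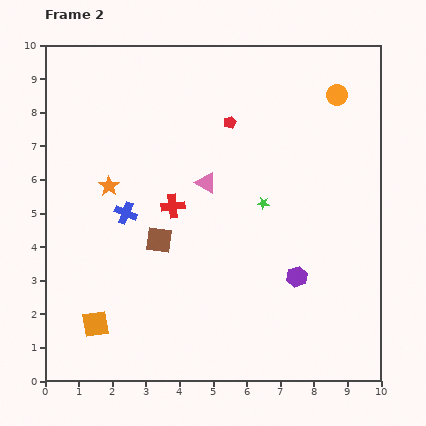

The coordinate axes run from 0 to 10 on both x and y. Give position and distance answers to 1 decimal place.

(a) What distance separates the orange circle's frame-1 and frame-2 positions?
1.3

The orange circle moved from (7.6, 9.2) to (8.7, 8.5), a distance of √(1.1² + 0.7²) ≈ 1.3.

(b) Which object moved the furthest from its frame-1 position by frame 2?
the pink triangle

(moved 4.0; next 3.2)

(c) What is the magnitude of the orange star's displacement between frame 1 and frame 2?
0.6

The orange star moved from (1.3, 5.8) to (1.9, 5.8), a distance of √(0.6² + 0.0²) ≈ 0.6.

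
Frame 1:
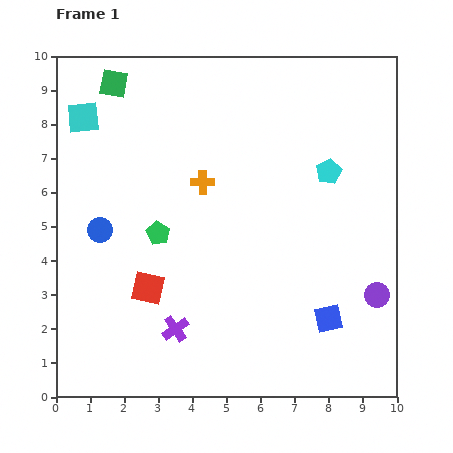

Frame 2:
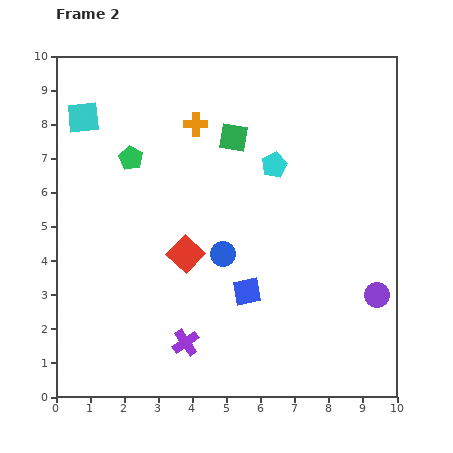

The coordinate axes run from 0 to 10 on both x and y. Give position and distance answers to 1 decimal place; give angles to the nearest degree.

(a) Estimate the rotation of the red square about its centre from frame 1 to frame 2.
31° clockwise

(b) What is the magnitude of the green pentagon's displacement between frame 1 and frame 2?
2.3

The green pentagon moved from (3.0, 4.8) to (2.2, 7.0), a distance of √(0.8² + 2.2²) ≈ 2.3.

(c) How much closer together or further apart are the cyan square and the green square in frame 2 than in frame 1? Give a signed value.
+3.1

Distance in frame 1: 1.3. Distance in frame 2: 4.4.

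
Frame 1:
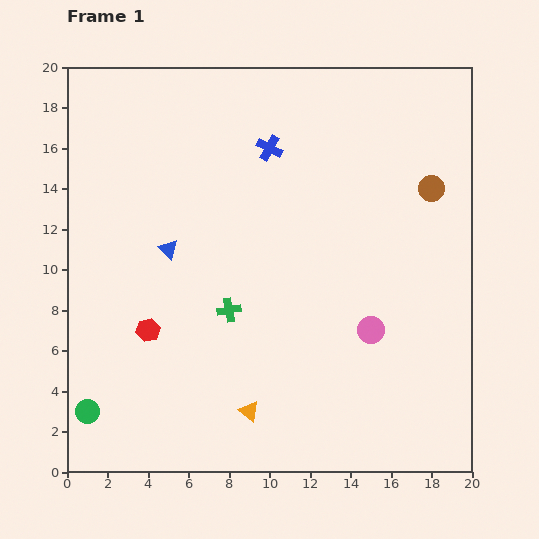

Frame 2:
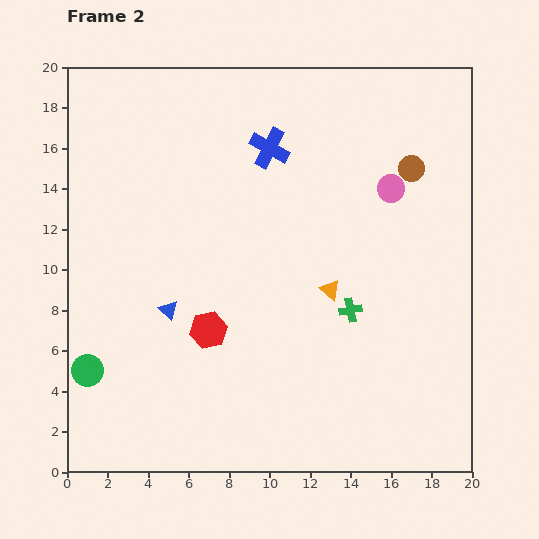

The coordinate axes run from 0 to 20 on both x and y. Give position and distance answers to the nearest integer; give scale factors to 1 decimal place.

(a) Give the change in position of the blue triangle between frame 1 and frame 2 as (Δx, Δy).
(0, -3)

The blue triangle was at (5, 11) in frame 1 and (5, 8) in frame 2.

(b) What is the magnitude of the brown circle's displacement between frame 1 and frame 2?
1

The brown circle moved from (18, 14) to (17, 15), a distance of √(1² + 1²) ≈ 1.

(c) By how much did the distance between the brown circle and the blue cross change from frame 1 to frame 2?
-1

Distance in frame 1: 8. Distance in frame 2: 7.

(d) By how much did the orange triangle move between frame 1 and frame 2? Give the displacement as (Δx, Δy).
(4, 6)

The orange triangle was at (9, 3) in frame 1 and (13, 9) in frame 2.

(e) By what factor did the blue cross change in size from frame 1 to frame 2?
1.5×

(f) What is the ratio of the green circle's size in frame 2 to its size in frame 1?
1.3×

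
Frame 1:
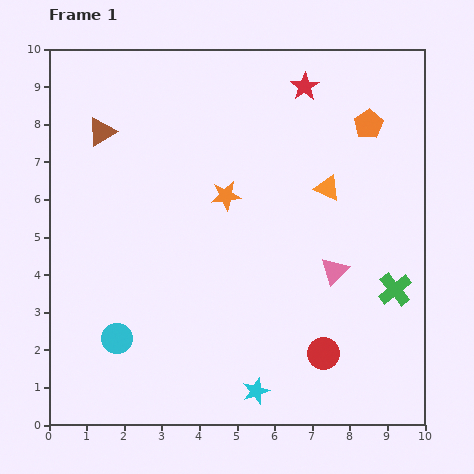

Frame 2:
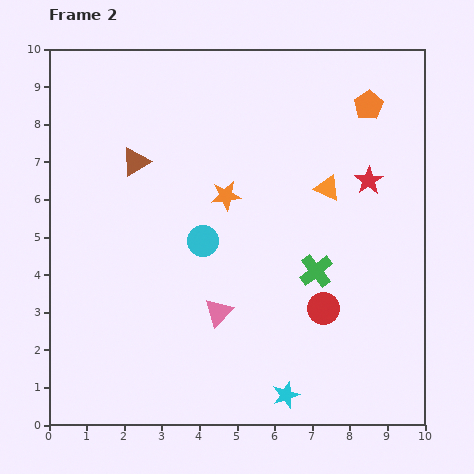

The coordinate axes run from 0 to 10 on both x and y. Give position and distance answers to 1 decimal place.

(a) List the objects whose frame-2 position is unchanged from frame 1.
the orange star, the orange triangle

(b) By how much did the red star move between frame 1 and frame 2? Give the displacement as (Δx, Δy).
(1.7, -2.5)

The red star was at (6.8, 9.0) in frame 1 and (8.5, 6.5) in frame 2.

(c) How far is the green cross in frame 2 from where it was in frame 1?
2.2

The green cross moved from (9.2, 3.6) to (7.1, 4.1), a distance of √(2.1² + 0.5²) ≈ 2.2.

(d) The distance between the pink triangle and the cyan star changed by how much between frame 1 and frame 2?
-1.0

Distance in frame 1: 3.8. Distance in frame 2: 2.8.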